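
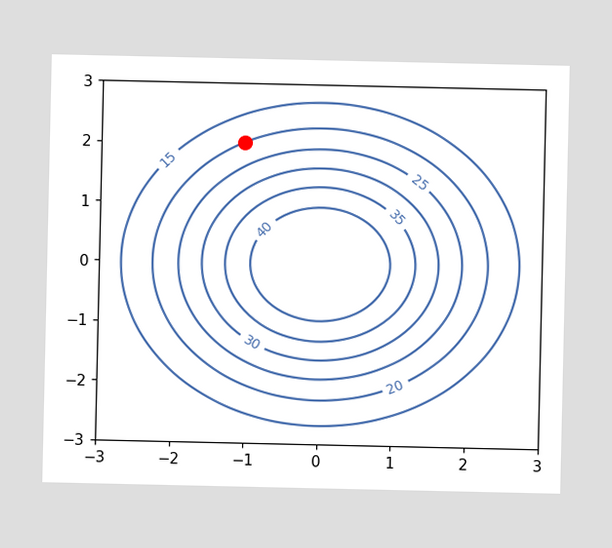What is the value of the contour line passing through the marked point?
20

The marked point sits on the contour labelled 20.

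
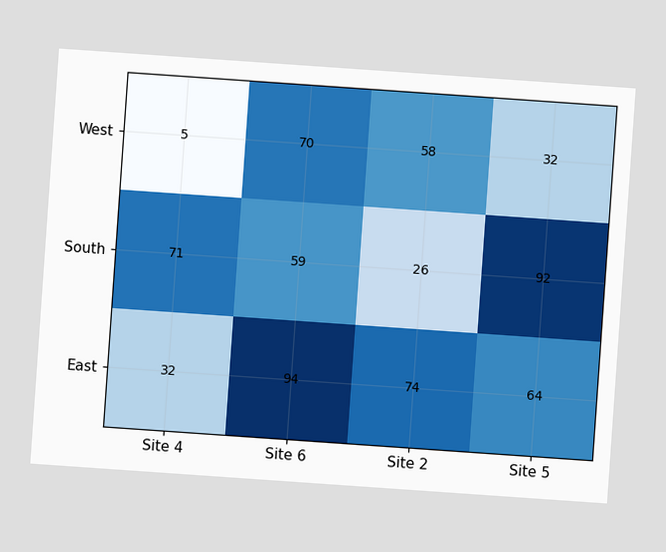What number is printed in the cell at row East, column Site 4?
32

The chart is tilted about 4° clockwise. The (East, Site 4) cell reads 32.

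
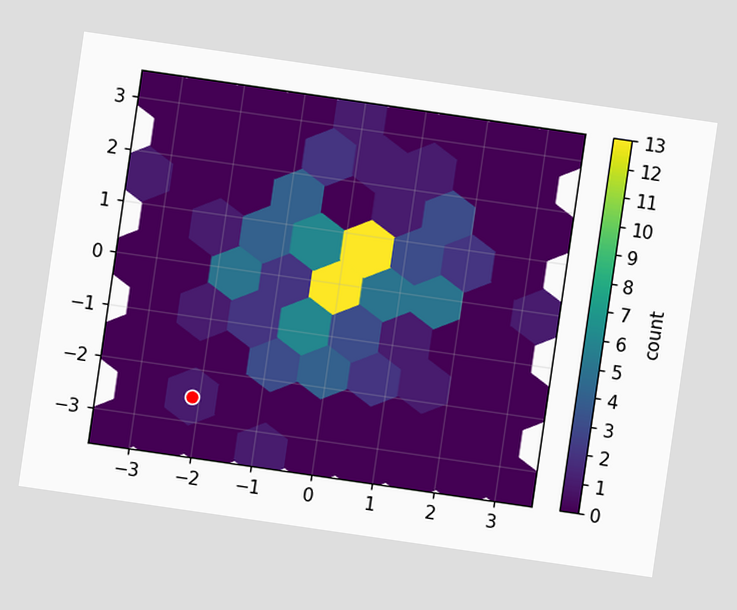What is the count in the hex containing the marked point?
The chart is tilted about 8° clockwise. The marked hex reads 1 on the colorbar.

1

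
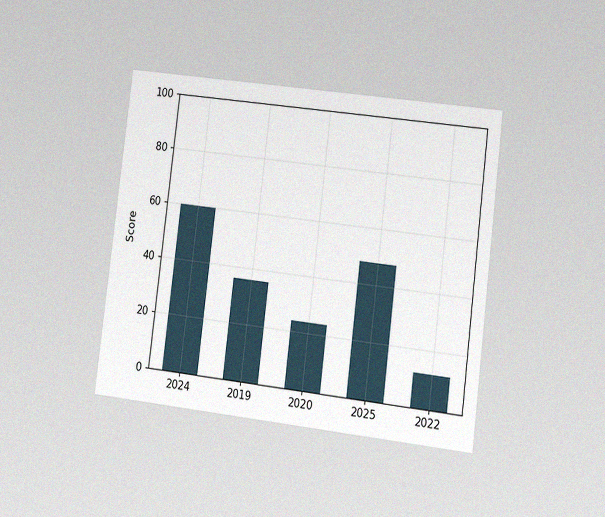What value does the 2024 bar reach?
60

The chart is tilted about 7° clockwise and viewed at a slight angle, with some photo noise. Reading along the chart's y-axis, the 2024 bar reaches 60.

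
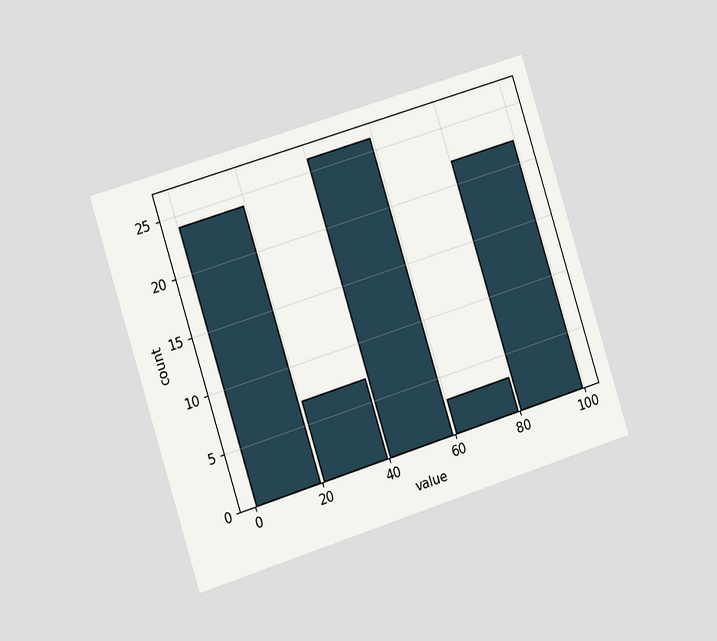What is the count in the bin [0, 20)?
The chart is tilted about 18° counter-clockwise and viewed slightly from the left. The [0, 20) bin has height 24.

24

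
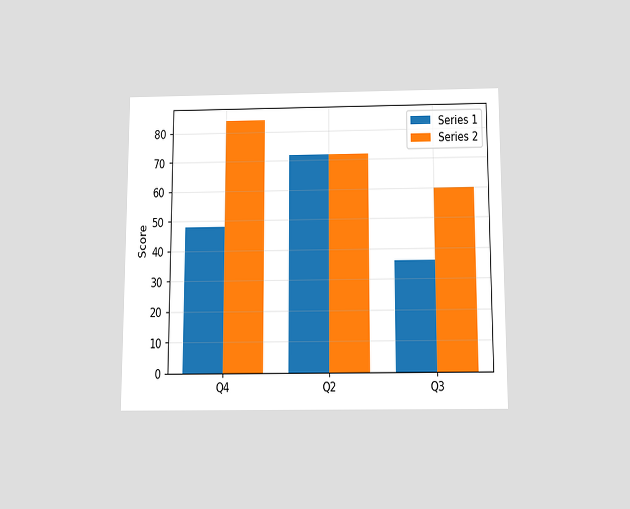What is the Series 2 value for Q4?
84

The chart is viewed slightly from below. The Series 2 bar at Q4 reaches 84 on the y-axis.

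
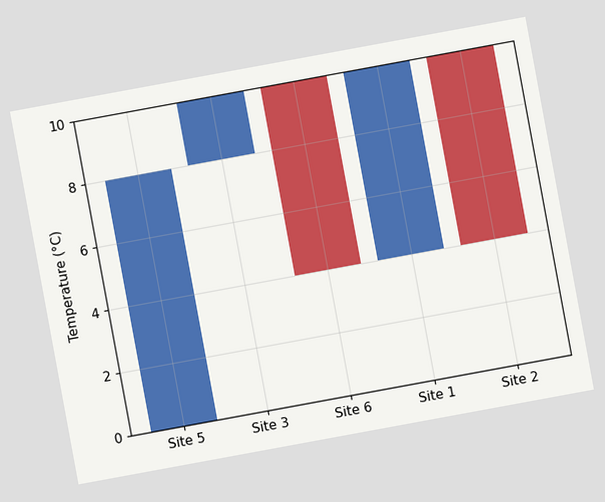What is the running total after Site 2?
4°C

The chart is tilted about 10° counter-clockwise. After Site 2 the running total reaches 4°C.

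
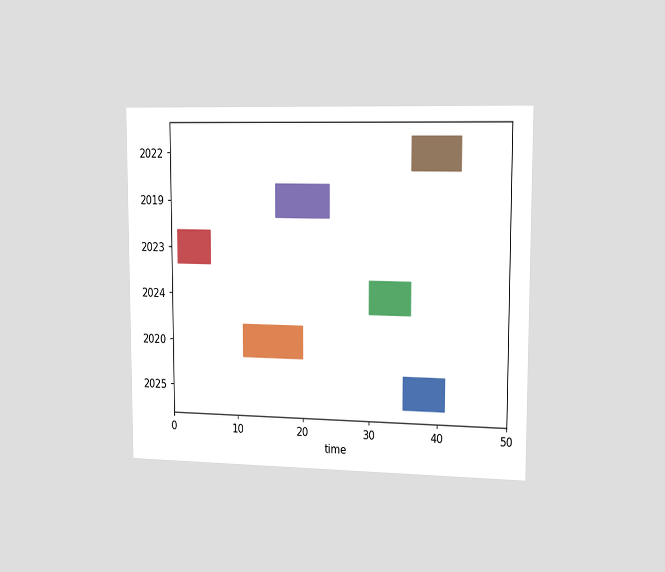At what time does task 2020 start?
The chart is viewed slightly from the right. The 2020 bar begins at t=11.

11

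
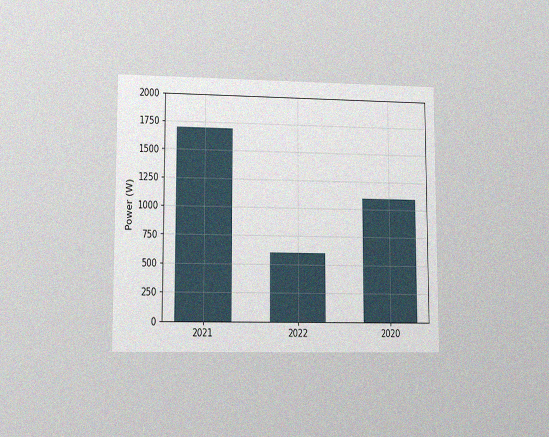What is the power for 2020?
1100W

The chart is viewed at a slight angle, with some photo noise. Reading along the chart's y-axis, the 2020 bar reaches 1100W.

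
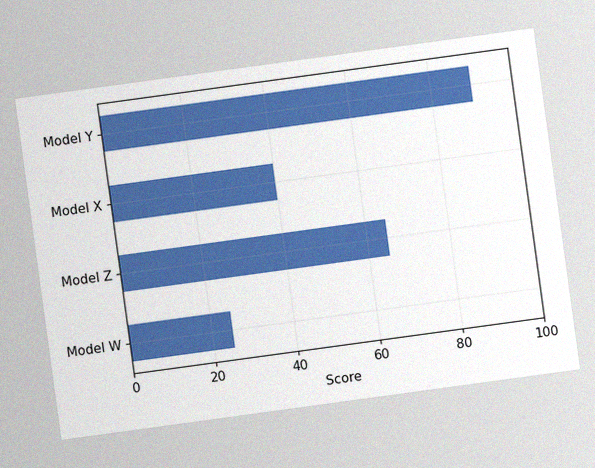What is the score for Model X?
40

The chart is tilted about 8° counter-clockwise, with some photo noise. Reading along the chart's x-axis, the Model X bar reaches 40.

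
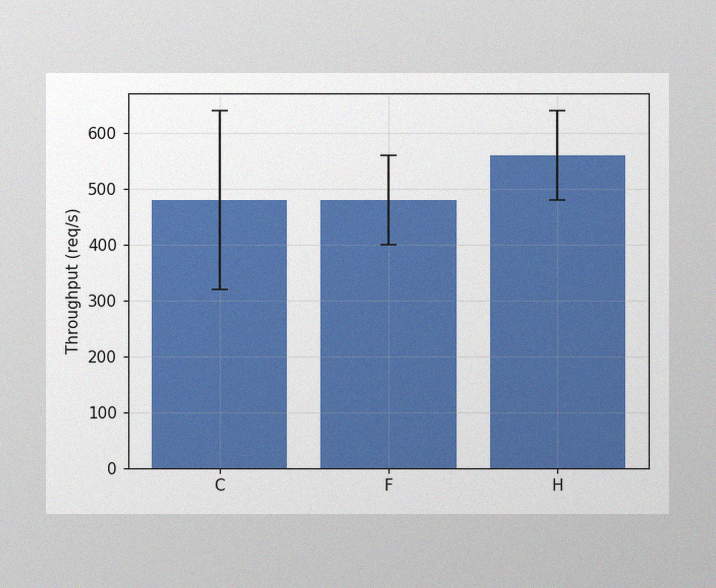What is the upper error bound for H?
The image has some photo noise and uneven lighting. The H bar's upper whisker reaches 640req/s.

640req/s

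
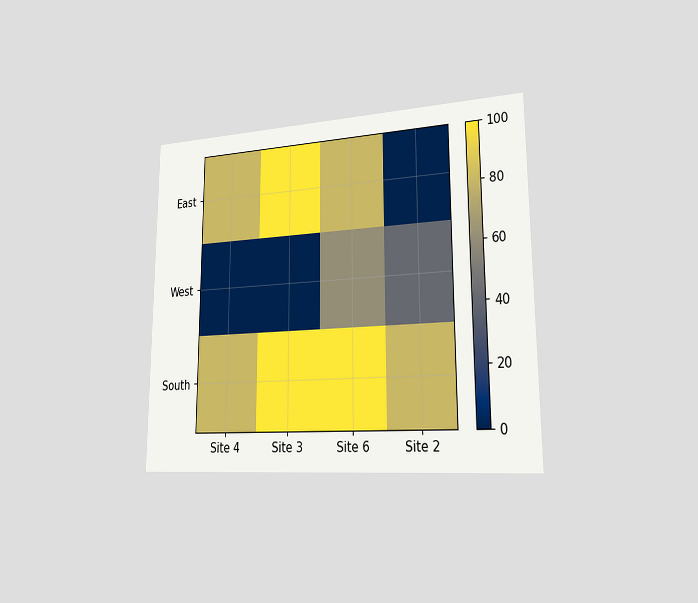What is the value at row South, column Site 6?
100

The chart is viewed slightly from the right. Matching cell (South, Site 6) against the colorbar gives 100.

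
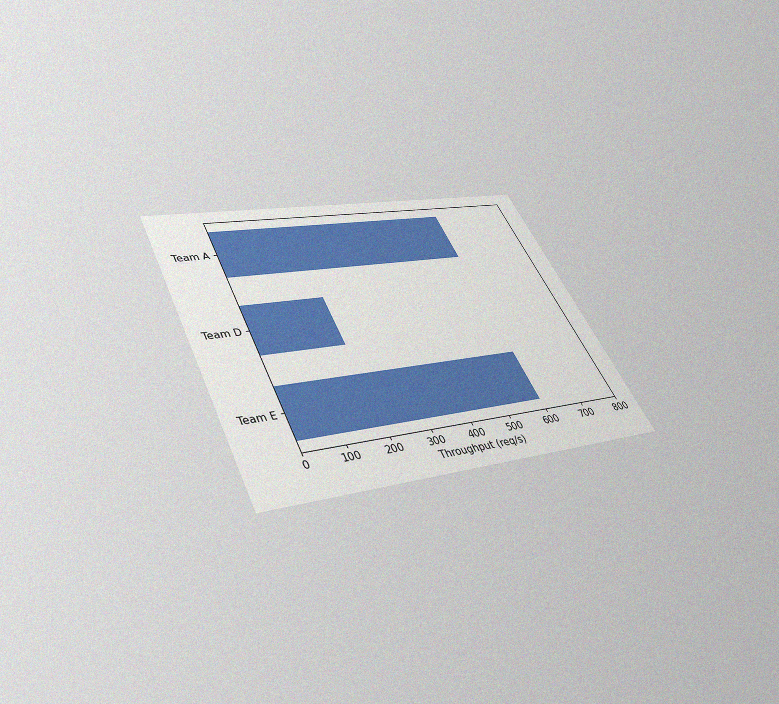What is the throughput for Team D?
The chart is tilted about 26° counter-clockwise and viewed slightly from below, with some photo noise. Reading along the chart's x-axis, the Team D bar reaches 200req/s.

200req/s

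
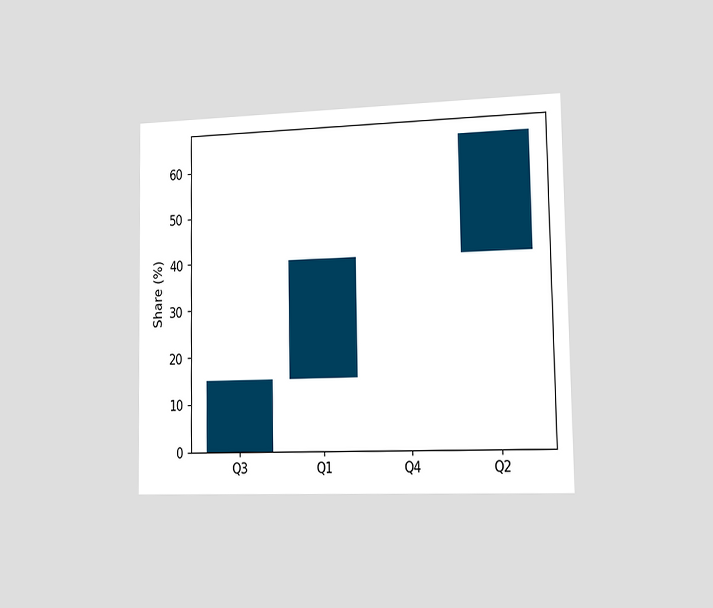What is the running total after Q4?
40%

The chart is viewed slightly from the right. After Q4 the running total reaches 40%.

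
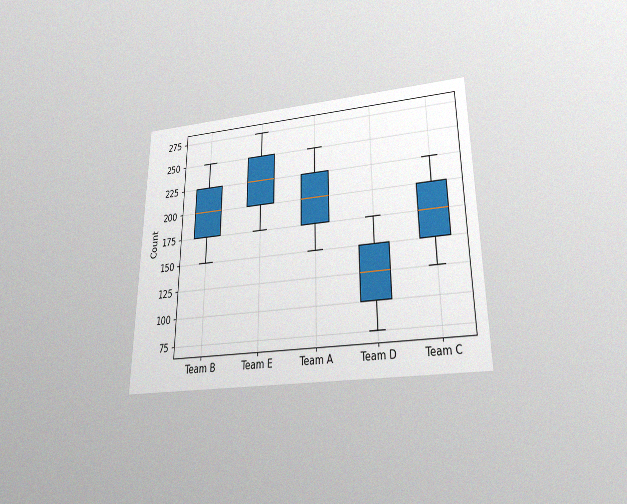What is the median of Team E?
The chart is viewed slightly from below, with some photo noise. The median line in the Team E box sits at 225.

225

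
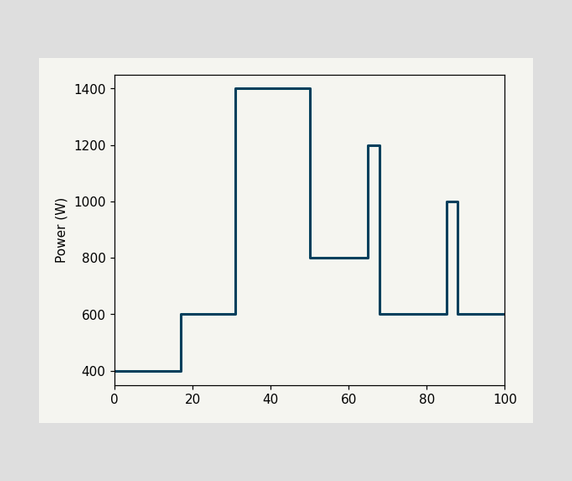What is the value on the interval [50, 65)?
800W

On [50, 65) the step sits at 800W.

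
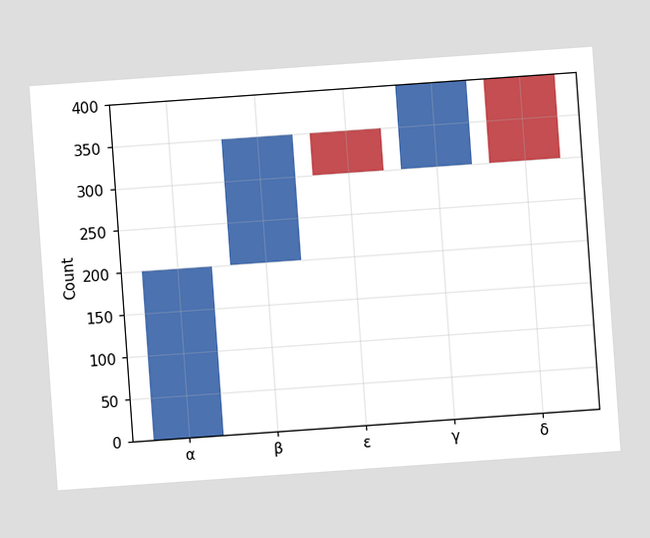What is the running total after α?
The chart is tilted about 4° counter-clockwise. After α the running total reaches 200.

200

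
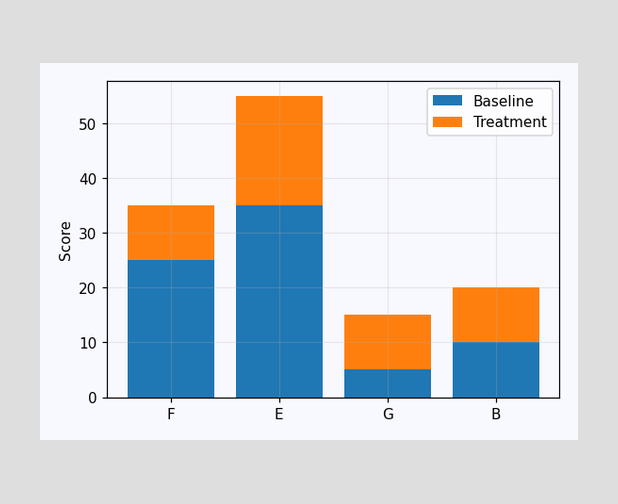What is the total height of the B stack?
The B stack's top reaches 20 on the y-axis.

20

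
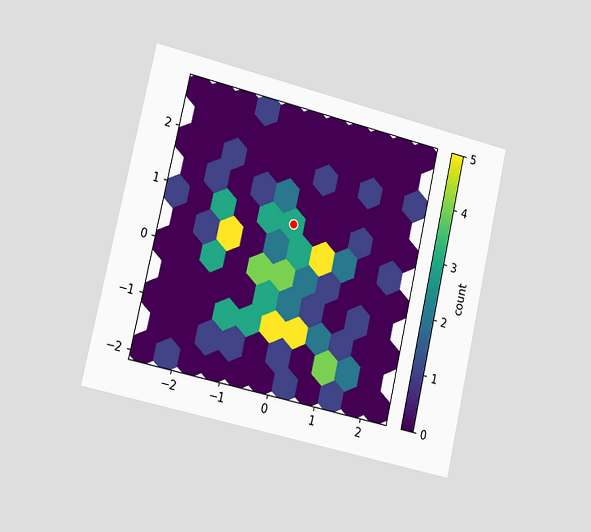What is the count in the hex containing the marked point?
3

The chart is tilted about 13° clockwise and viewed slightly from the left. The marked hex reads 3 on the colorbar.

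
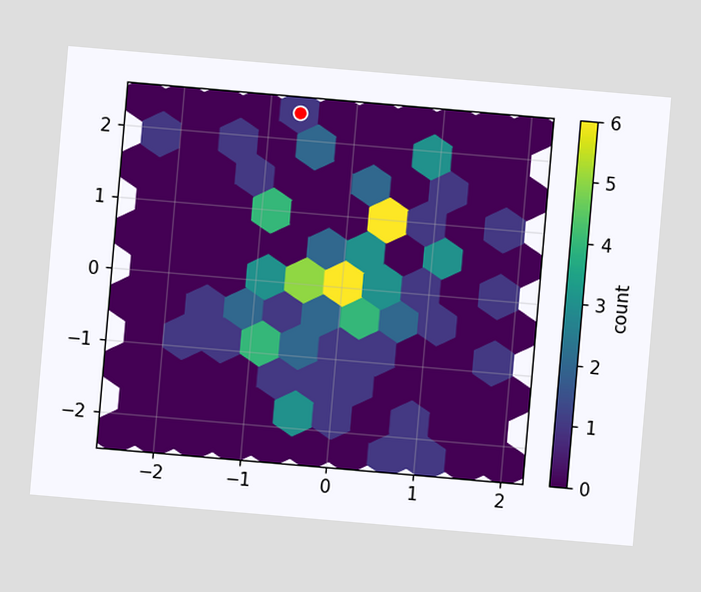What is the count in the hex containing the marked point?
The chart is tilted about 5° clockwise. The marked hex reads 1 on the colorbar.

1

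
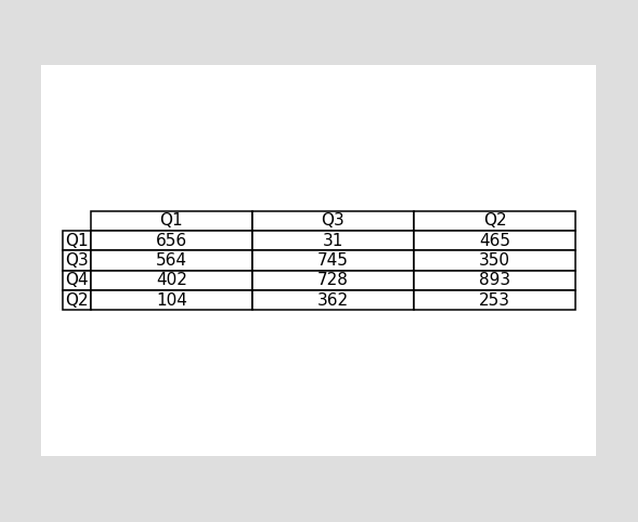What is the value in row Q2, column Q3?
362

The (Q2, Q3) cell reads 362.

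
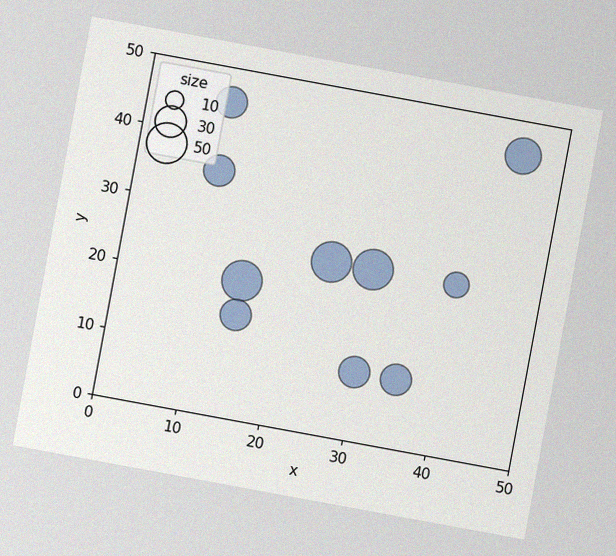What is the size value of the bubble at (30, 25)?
50

The chart is tilted about 10° clockwise, with some photo noise. Matching the bubble at (30, 25) against the size legend gives 50.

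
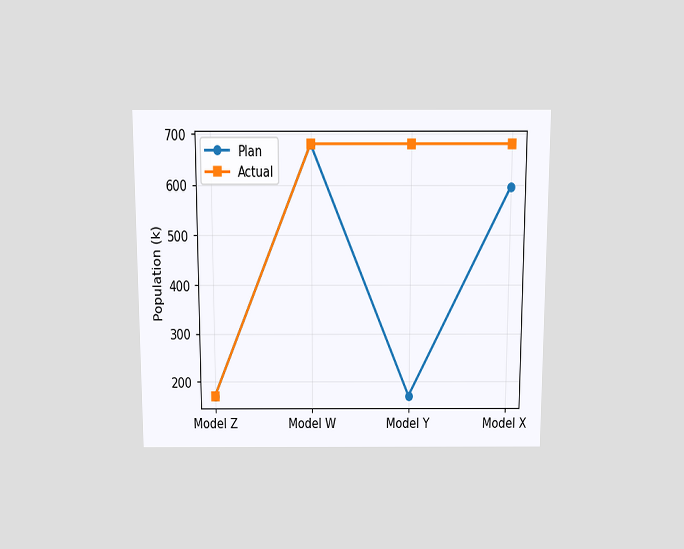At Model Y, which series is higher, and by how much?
The chart is viewed slightly from above. At Model Y, Actual sits above the other line by 510k.

Actual, by 510k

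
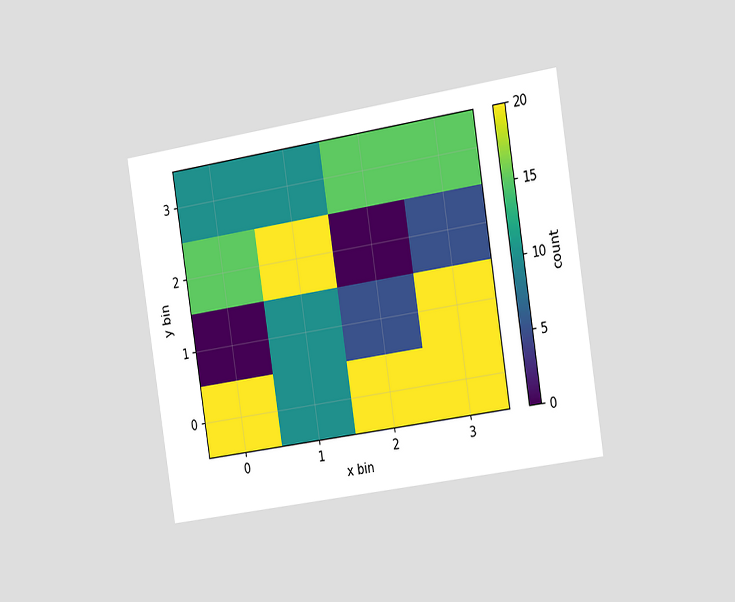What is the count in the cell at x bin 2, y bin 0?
20

The chart is tilted about 9° counter-clockwise and viewed slightly from the right. Matching the cell (2, 0) against the colorbar gives 20.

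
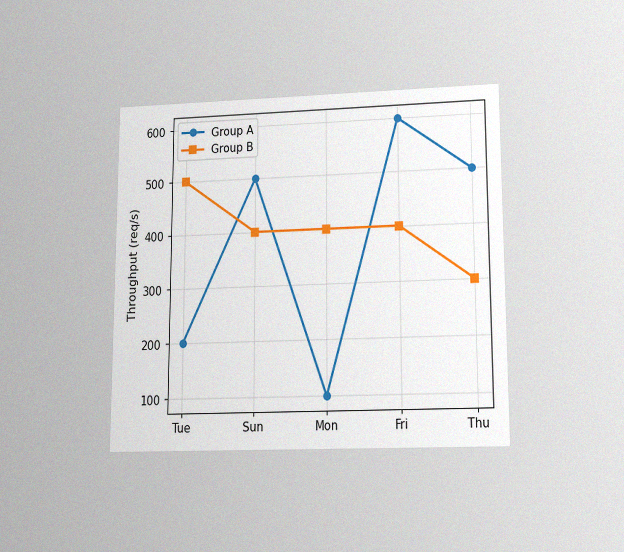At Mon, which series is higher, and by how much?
The chart is viewed at a slight angle, with some photo noise. At Mon, Group B sits above the other line by 300req/s.

Group B, by 300req/s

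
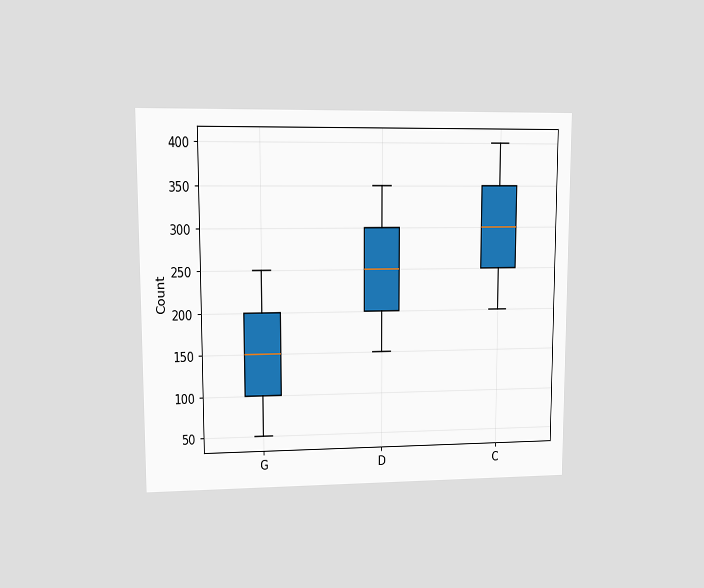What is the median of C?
300

The chart is viewed at a slight angle. The median line in the C box sits at 300.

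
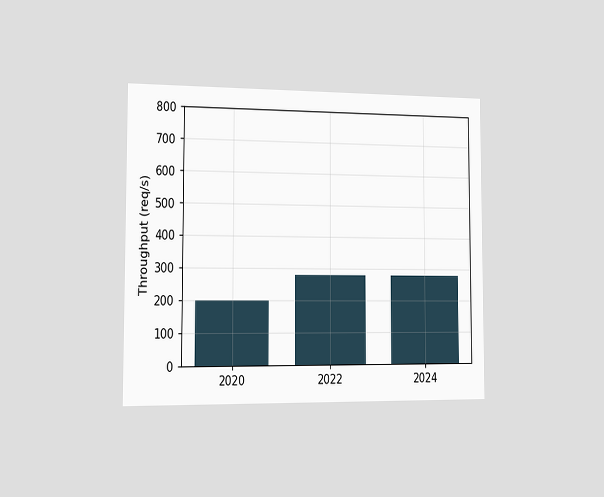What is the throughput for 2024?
280req/s

The chart is viewed slightly from the left. Reading along the chart's y-axis, the 2024 bar reaches 280req/s.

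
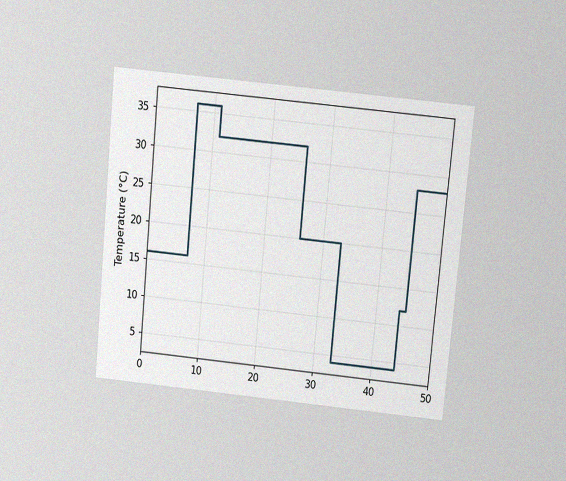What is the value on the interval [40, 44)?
4°C

The chart is tilted about 5° clockwise and viewed at a slight angle, with some photo noise. On [40, 44) the step sits at 4°C.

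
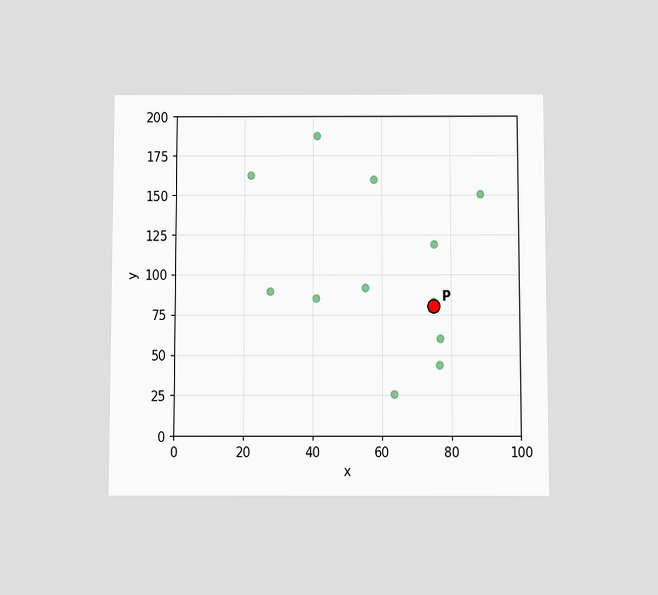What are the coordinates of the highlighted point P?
The chart is viewed slightly from below. Following the gridlines from P to each axis, P sits at (75, 80).

(75, 80)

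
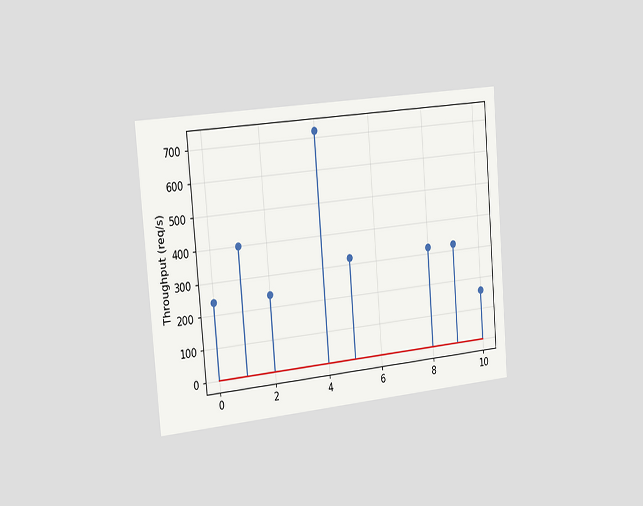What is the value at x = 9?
The chart is tilted about 5° counter-clockwise and viewed slightly from the left. The stem at x=9 reaches 320req/s.

320req/s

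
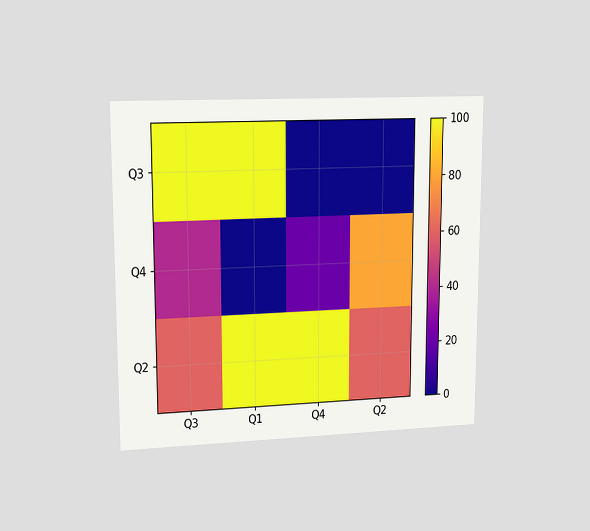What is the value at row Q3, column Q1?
100

The chart is viewed at a slight angle. Matching cell (Q3, Q1) against the colorbar gives 100.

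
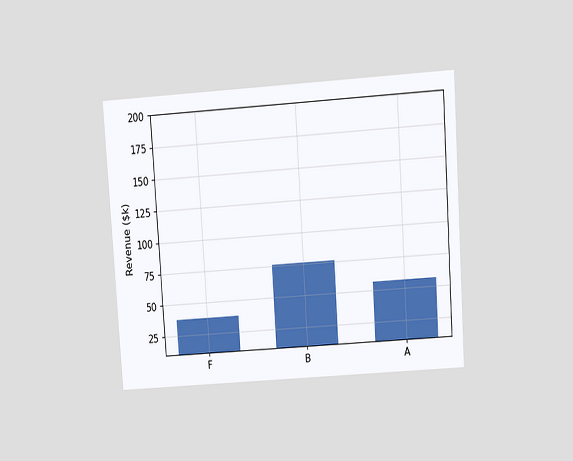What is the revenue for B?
The chart is tilted about 4° counter-clockwise and viewed at a slight angle. Reading along the chart's y-axis, the B bar reaches $76k.

$76k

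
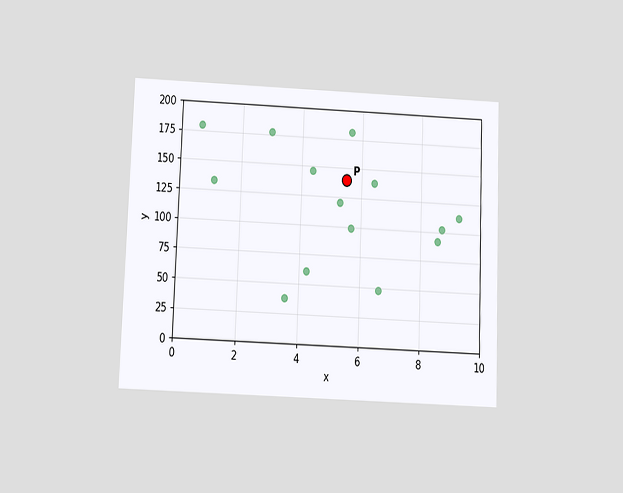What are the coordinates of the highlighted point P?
(5.5, 140)

The chart is tilted about 2° clockwise and viewed slightly from below. Following the gridlines from P to each axis, P sits at (5.5, 140).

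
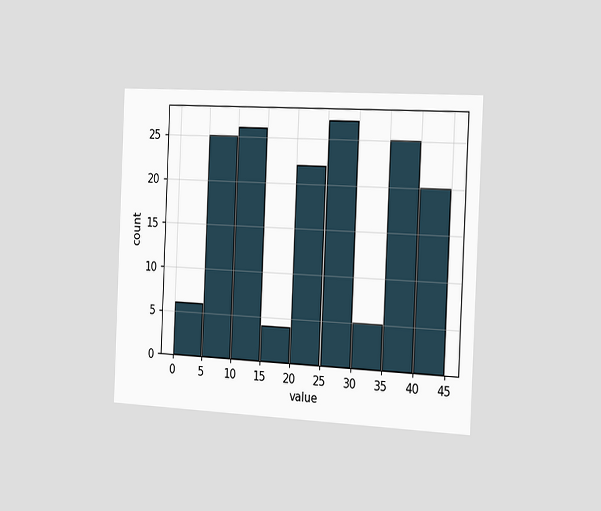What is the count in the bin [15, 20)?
The chart is tilted about 3° clockwise and viewed slightly from the right. The [15, 20) bin has height 4.

4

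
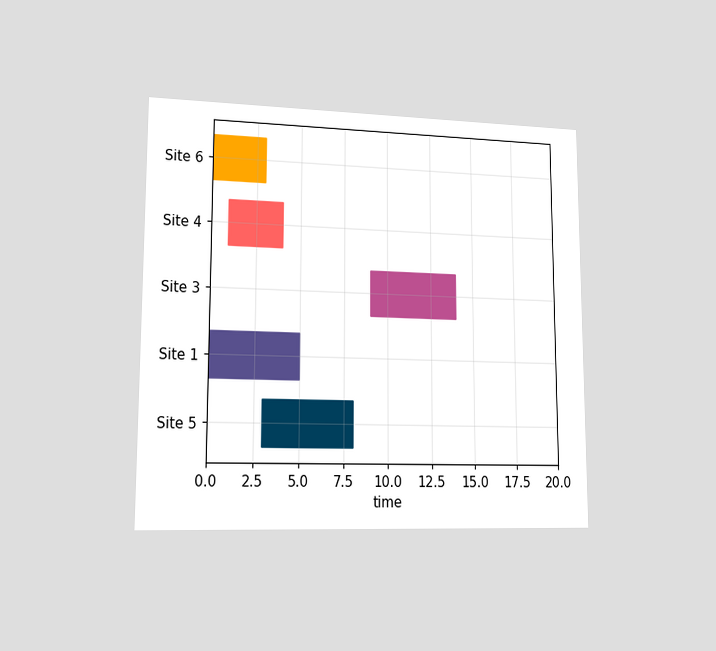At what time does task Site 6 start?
0

The chart is viewed slightly from the left. The Site 6 bar begins at t=0.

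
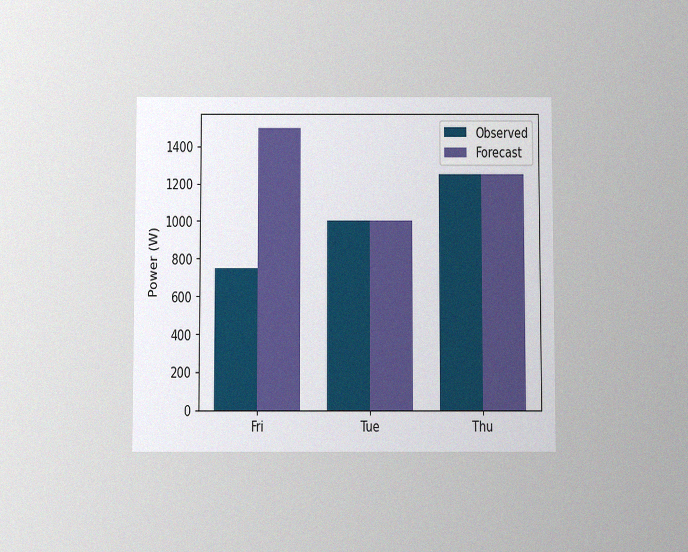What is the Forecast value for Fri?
The chart is viewed slightly from below, with some photo noise. The Forecast bar at Fri reaches 1500W on the y-axis.

1500W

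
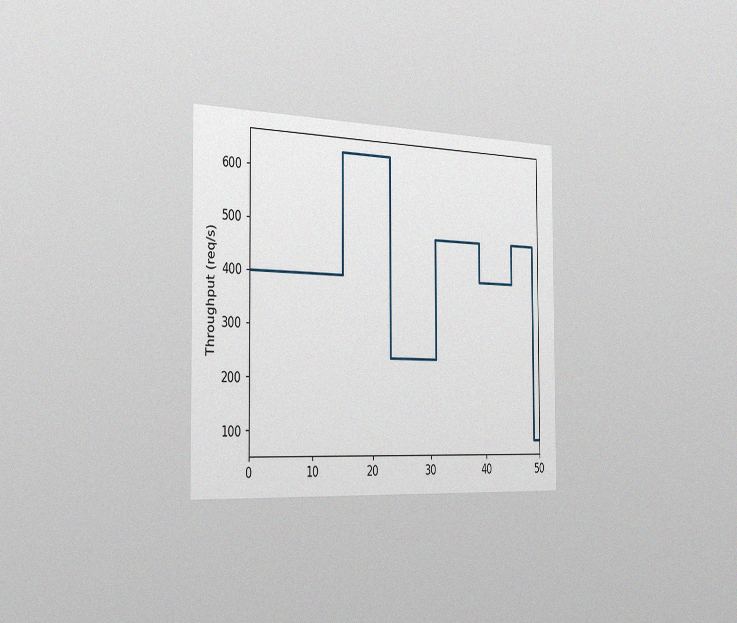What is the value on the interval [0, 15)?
400req/s

The chart is viewed slightly from the left, with some photo noise. On [0, 15) the step sits at 400req/s.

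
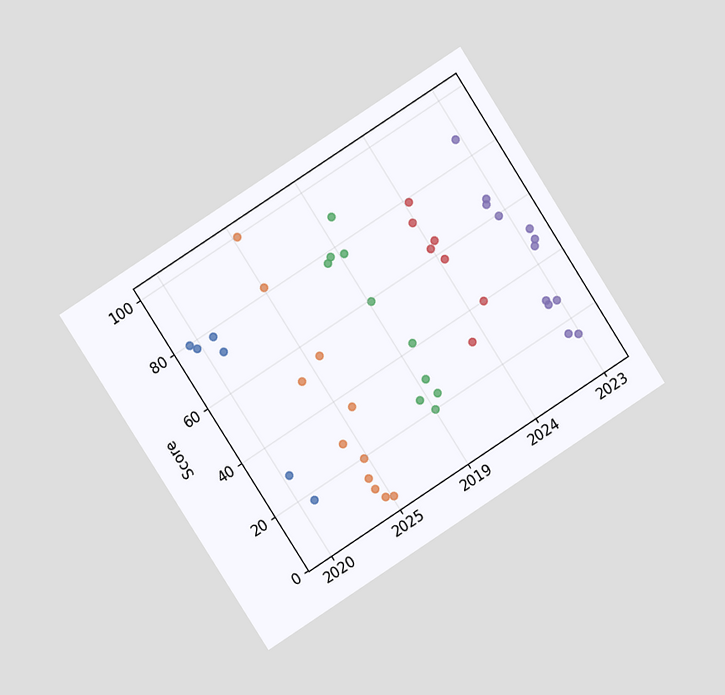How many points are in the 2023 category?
The chart is tilted about 33° counter-clockwise and viewed at a slight angle. Counting the markers in the 2023 column gives 12.

12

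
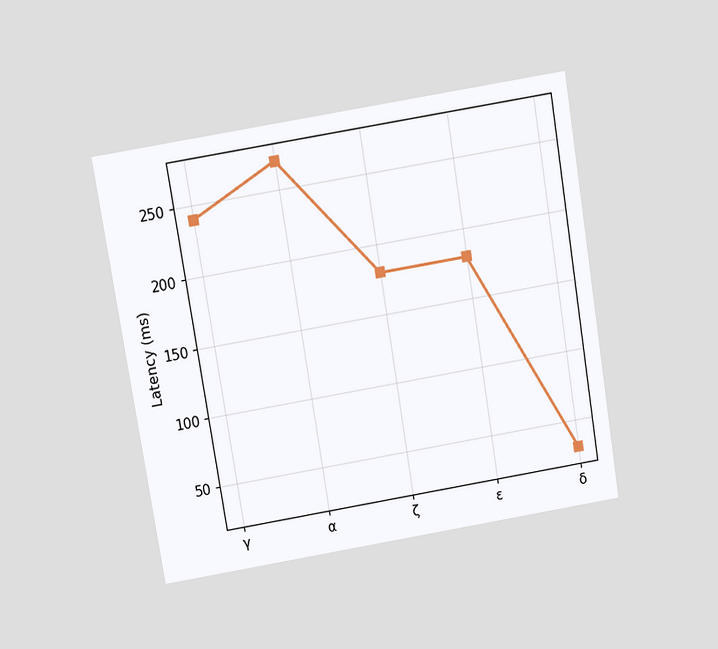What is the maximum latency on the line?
The chart is tilted about 9° counter-clockwise and viewed slightly from above. The highest point is at α, and reading across to the y-axis gives 270ms.

270ms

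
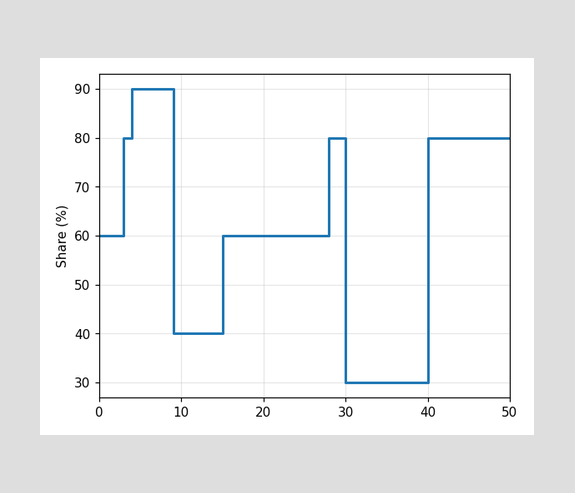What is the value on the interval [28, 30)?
80%

On [28, 30) the step sits at 80%.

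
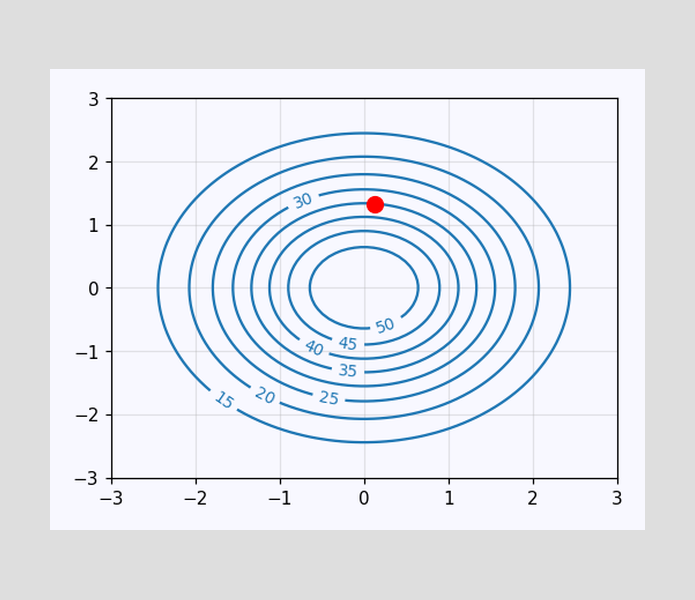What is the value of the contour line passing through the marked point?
35

The marked point sits on the contour labelled 35.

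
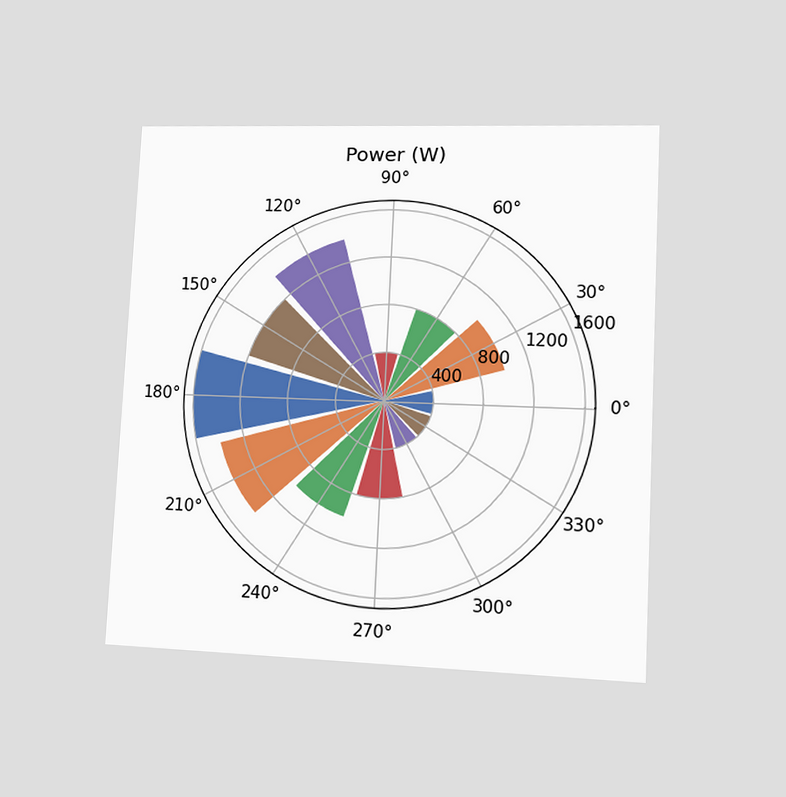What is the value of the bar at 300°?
400W

The chart is tilted about 3° clockwise and viewed at a slight angle. The bar at 300° reaches 400W on the radial axis.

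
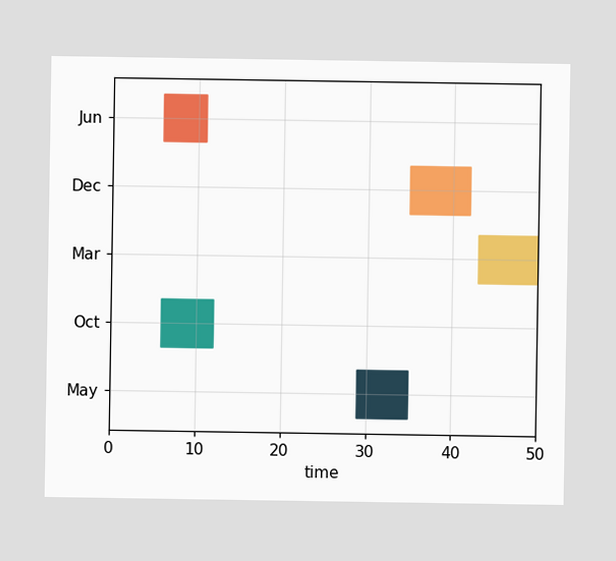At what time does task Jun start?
6

The Jun bar begins at t=6.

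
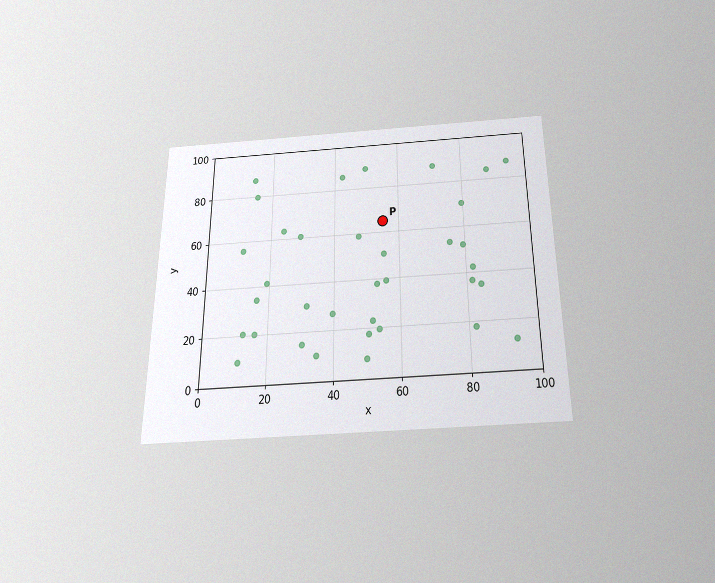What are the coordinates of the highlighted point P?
(55, 65)

The chart is viewed slightly from below, with some photo noise. Following the gridlines from P to each axis, P sits at (55, 65).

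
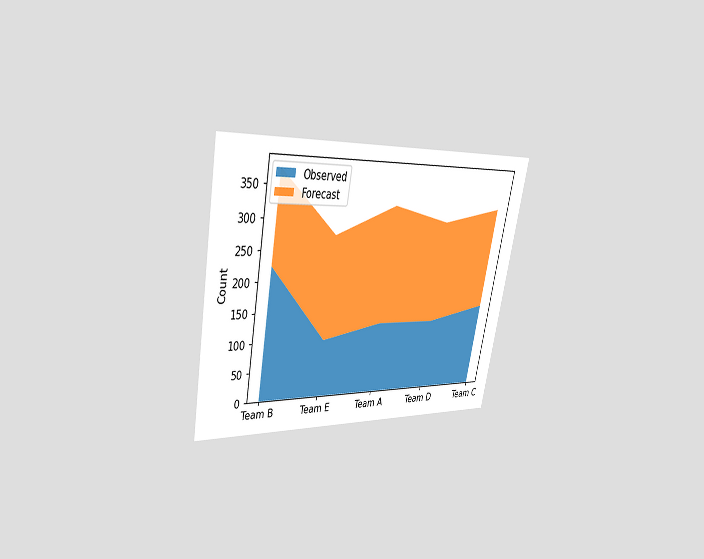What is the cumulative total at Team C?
325

The chart is tilted about 11° clockwise and viewed at a slight angle. The stacked total at Team C reaches 325.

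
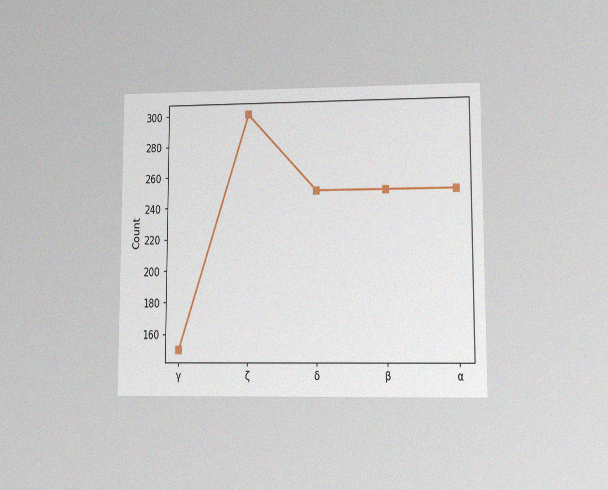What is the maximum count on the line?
300

The chart is viewed at a slight angle, with some photo noise. The highest point is at ζ, and reading across to the y-axis gives 300.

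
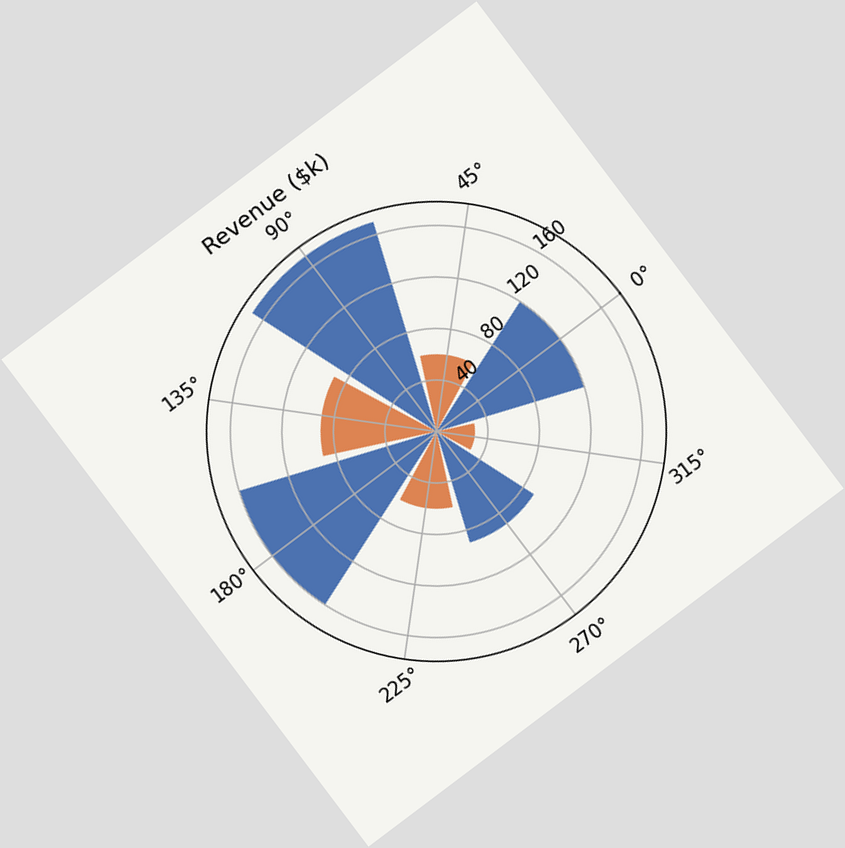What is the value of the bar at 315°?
$30k

The chart is tilted about 37° counter-clockwise. The bar at 315° reaches $30k on the radial axis.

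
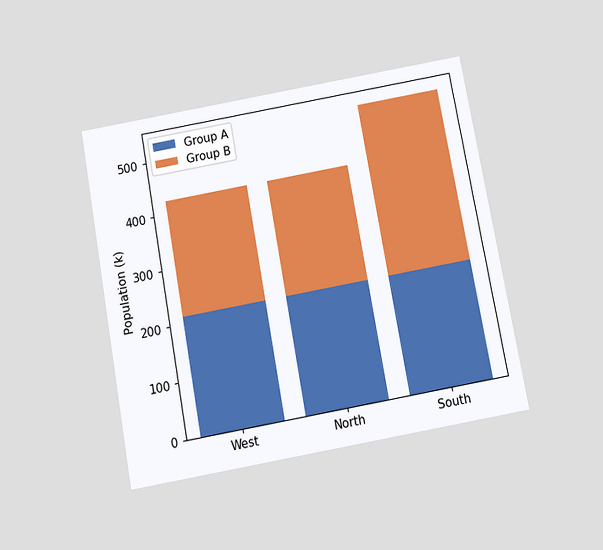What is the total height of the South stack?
530k

The chart is tilted about 10° counter-clockwise and viewed slightly from below. The South stack's top reaches 530k on the y-axis.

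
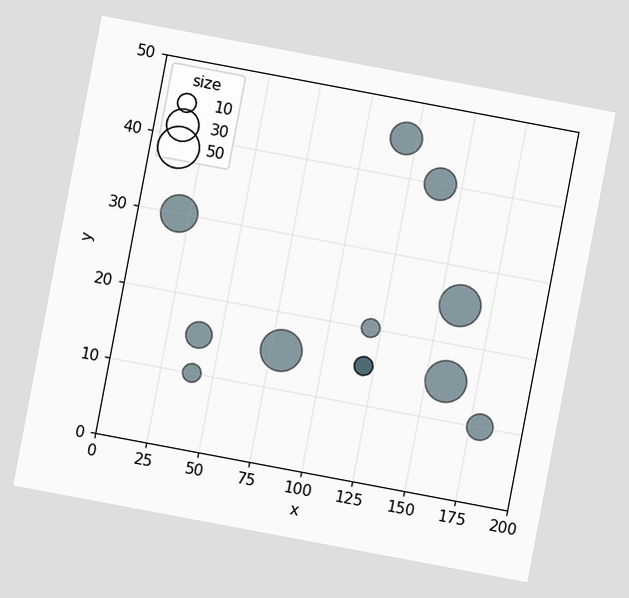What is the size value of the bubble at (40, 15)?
The chart is tilted about 11° clockwise. Matching the bubble at (40, 15) against the size legend gives 20.

20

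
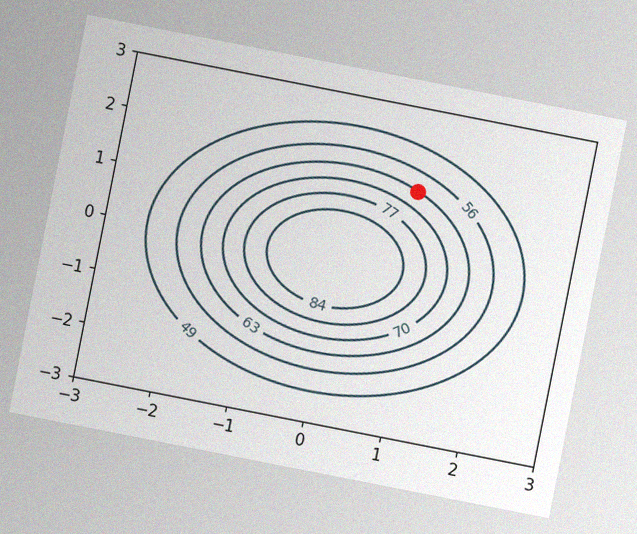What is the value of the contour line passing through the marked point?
63

The chart is tilted about 11° clockwise, with some photo noise. The marked point sits on the contour labelled 63.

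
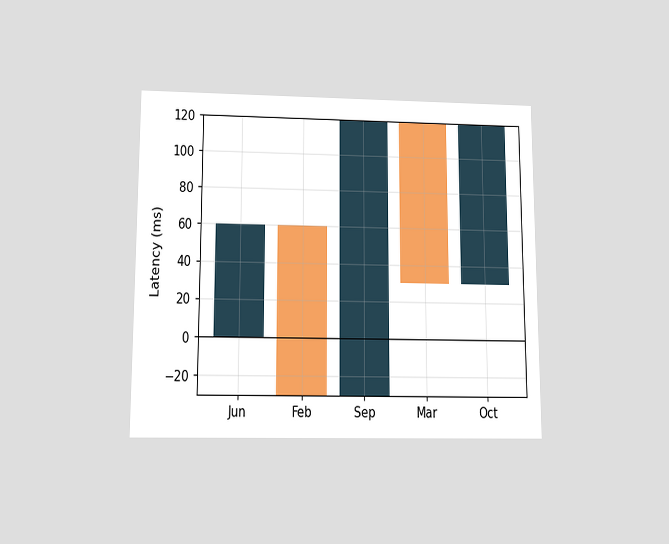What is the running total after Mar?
The chart is viewed slightly from below. After Mar the running total reaches 30ms.

30ms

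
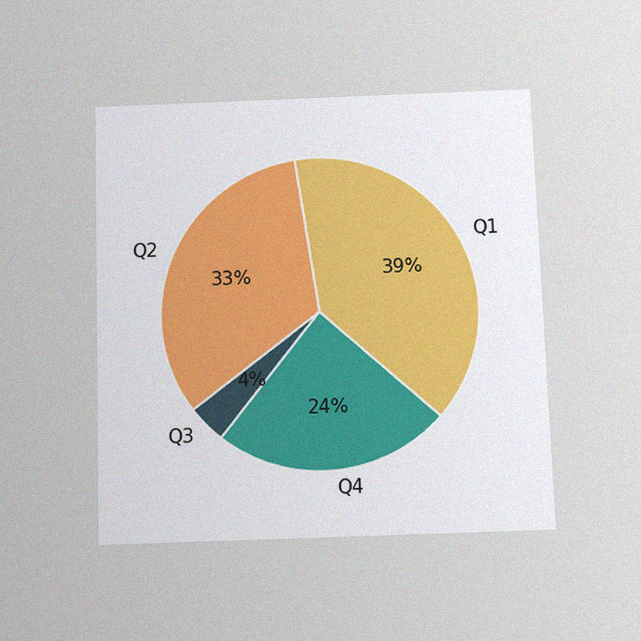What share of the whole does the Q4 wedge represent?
The chart is viewed slightly from below, with some photo noise. The Q4 slice takes up 24% of the pie.

24%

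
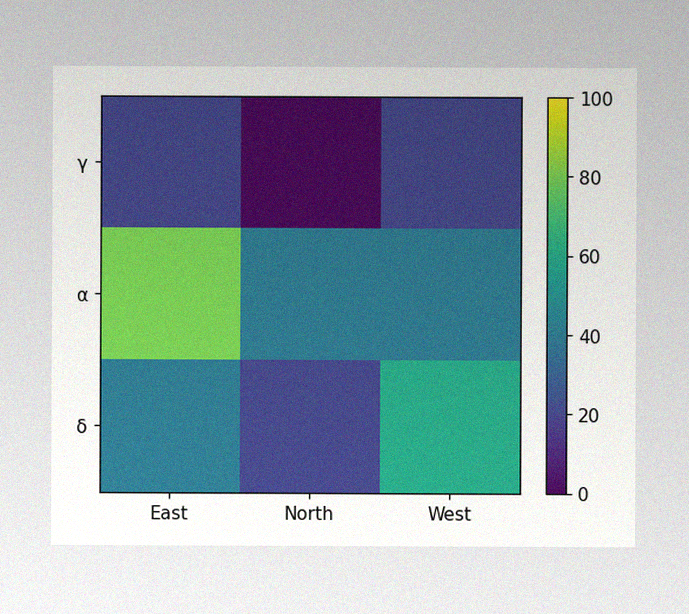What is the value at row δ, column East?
The image has some photo noise and uneven lighting. Matching cell (δ, East) against the colorbar gives 40.

40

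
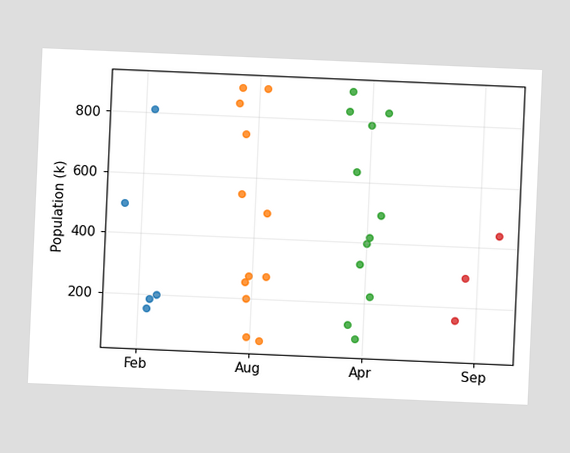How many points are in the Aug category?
12

The chart is tilted about 3° clockwise. Counting the markers in the Aug column gives 12.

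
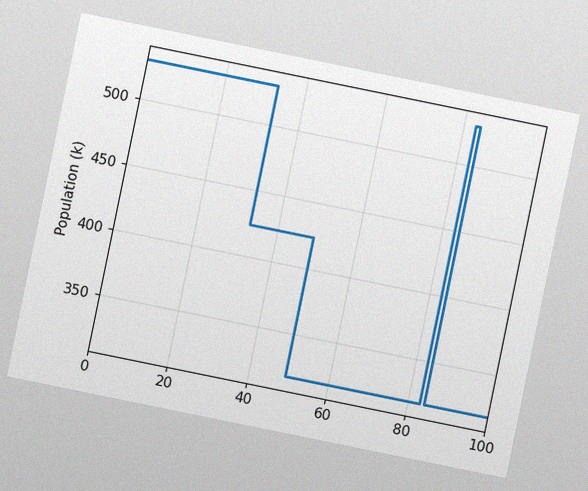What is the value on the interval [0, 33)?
The chart is tilted about 12° clockwise, with some photo noise. On [0, 33) the step sits at 530k.

530k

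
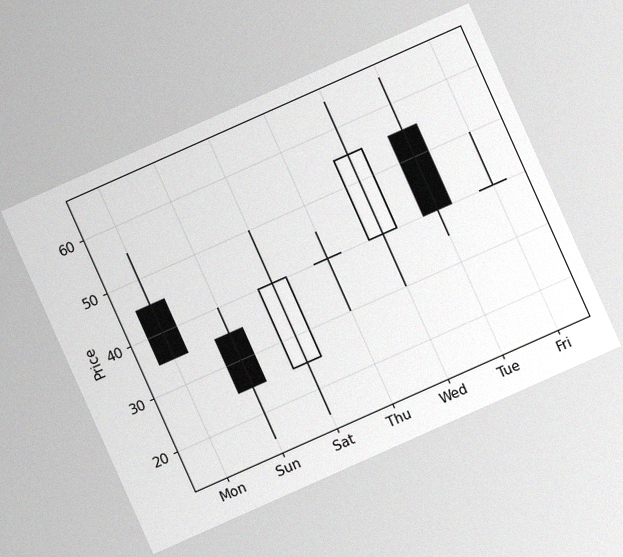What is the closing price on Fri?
The chart is tilted about 24° counter-clockwise, with some photo noise. The Fri candle closes at 40.

40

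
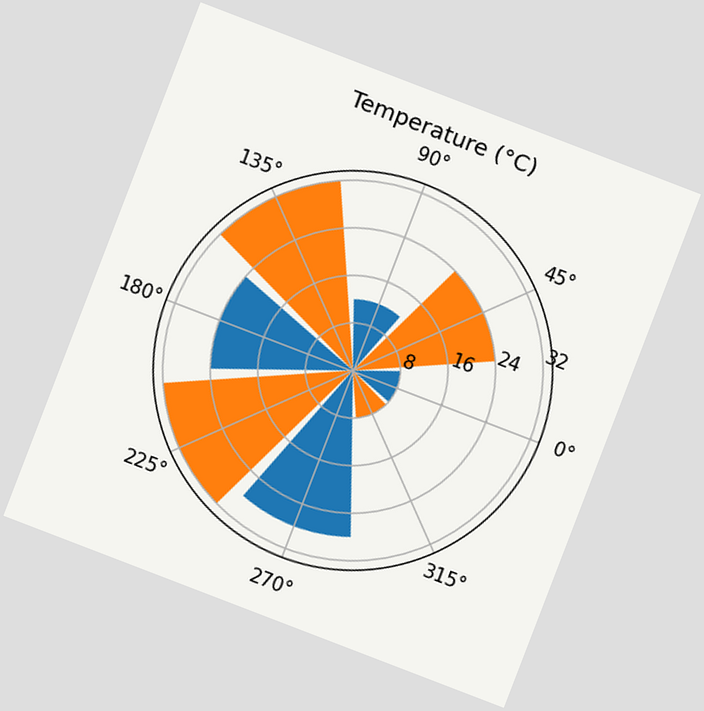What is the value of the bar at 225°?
32°C

The chart is tilted about 21° clockwise. The bar at 225° reaches 32°C on the radial axis.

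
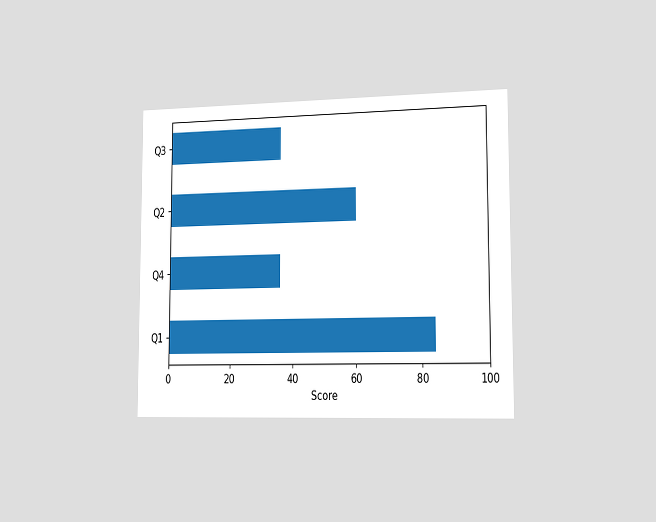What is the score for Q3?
The chart is viewed slightly from the right. Reading along the chart's x-axis, the Q3 bar reaches 36.

36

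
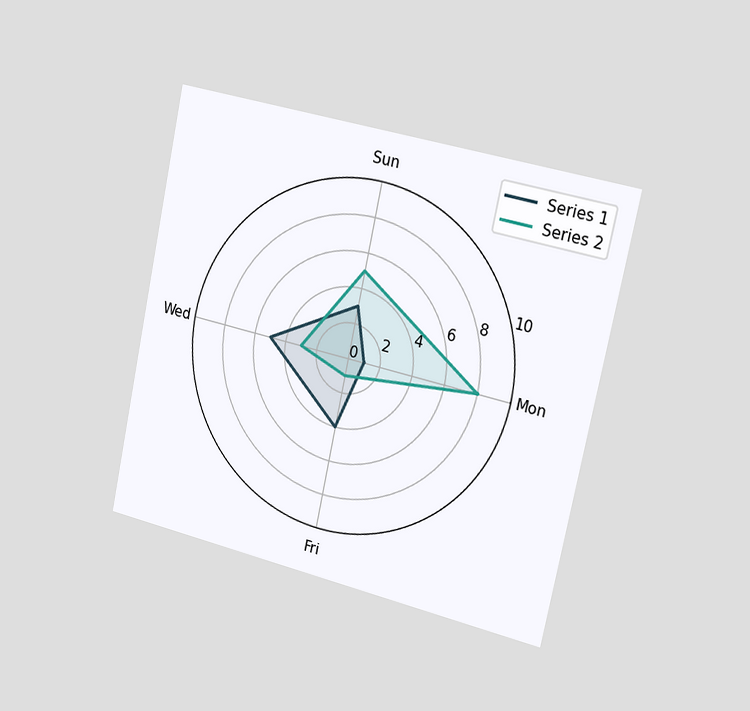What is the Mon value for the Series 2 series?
The chart is tilted about 12° clockwise and viewed slightly from the right. On the Mon axis, Series 2 reaches 8.

8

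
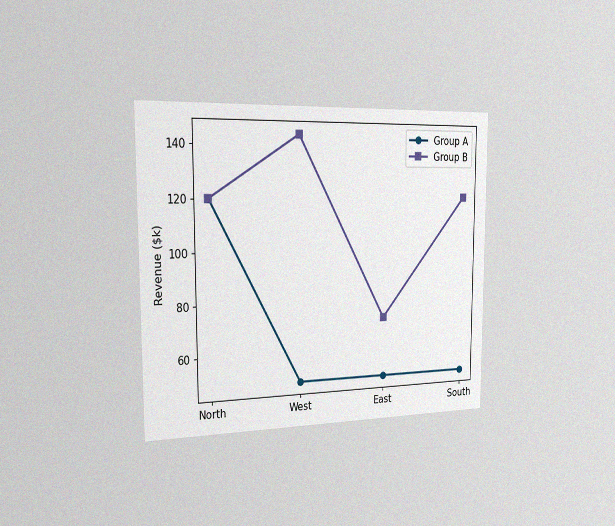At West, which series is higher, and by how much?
Group B, by $96k

The chart is viewed slightly from the left, with some photo noise. At West, Group B sits above the other line by $96k.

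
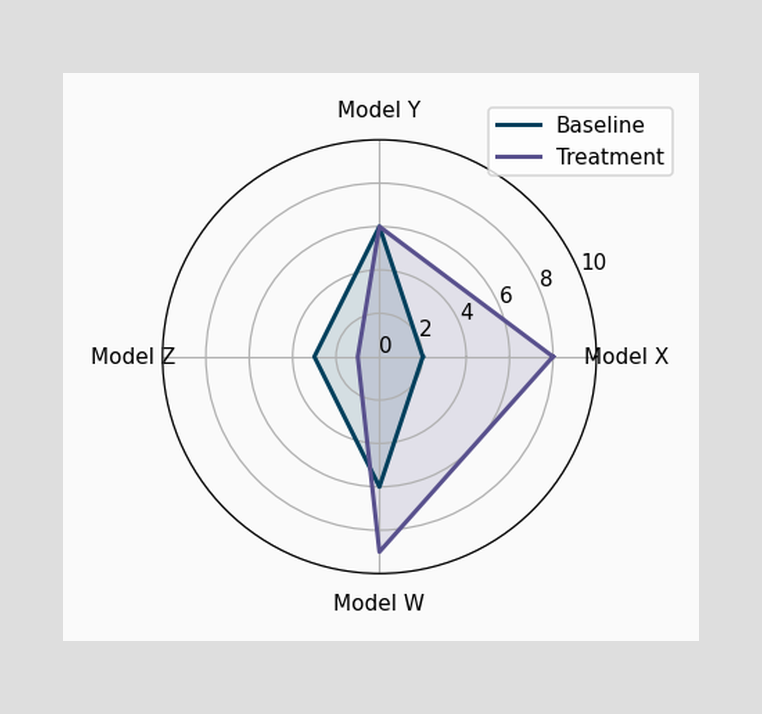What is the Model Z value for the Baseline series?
3

On the Model Z axis, Baseline reaches 3.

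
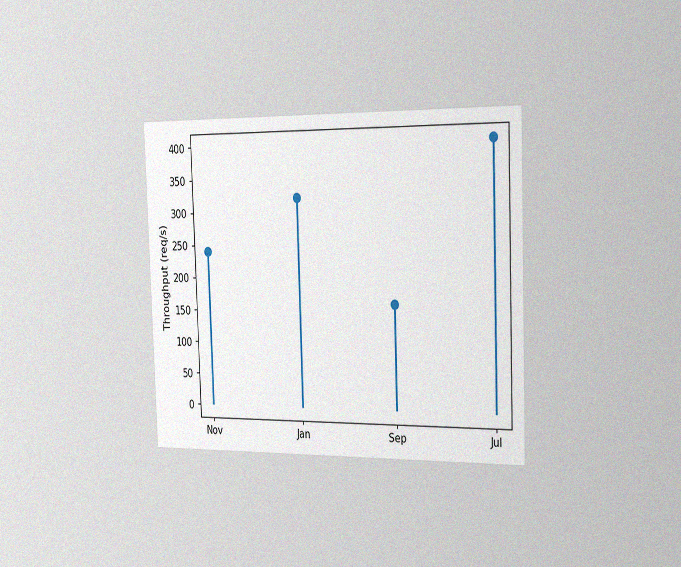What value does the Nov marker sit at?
240req/s

The chart is viewed slightly from the right, with some photo noise. The Nov marker sits at 240req/s.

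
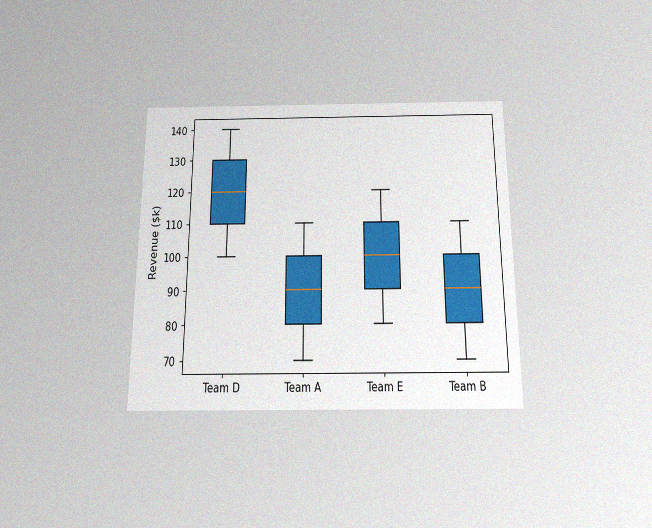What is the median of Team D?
$120k

The chart is viewed slightly from below, with some photo noise. The median line in the Team D box sits at $120k.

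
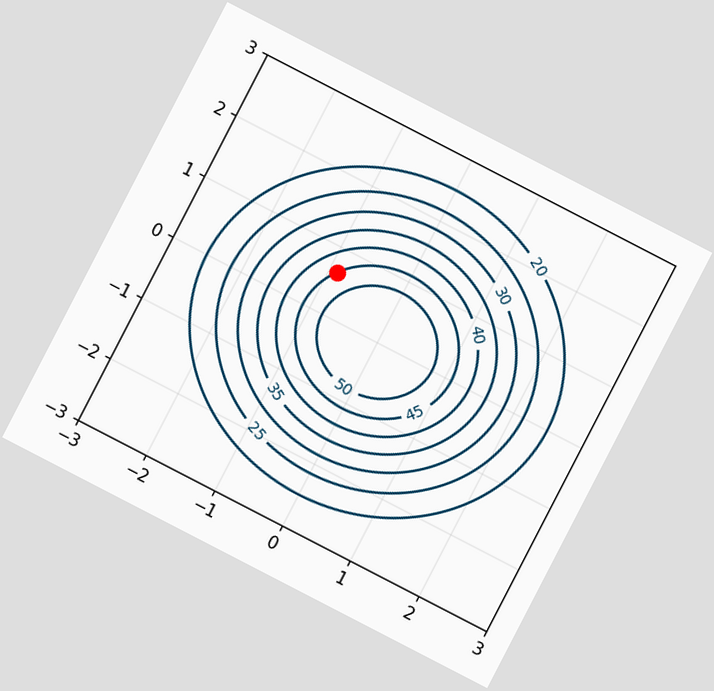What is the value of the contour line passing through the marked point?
The chart is tilted about 27° clockwise. The marked point sits on the contour labelled 45.

45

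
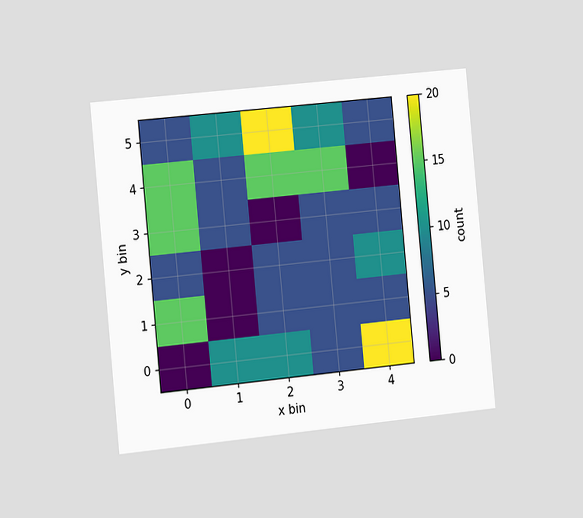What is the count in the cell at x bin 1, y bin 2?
0

The chart is tilted about 6° counter-clockwise and viewed slightly from the left. Matching the cell (1, 2) against the colorbar gives 0.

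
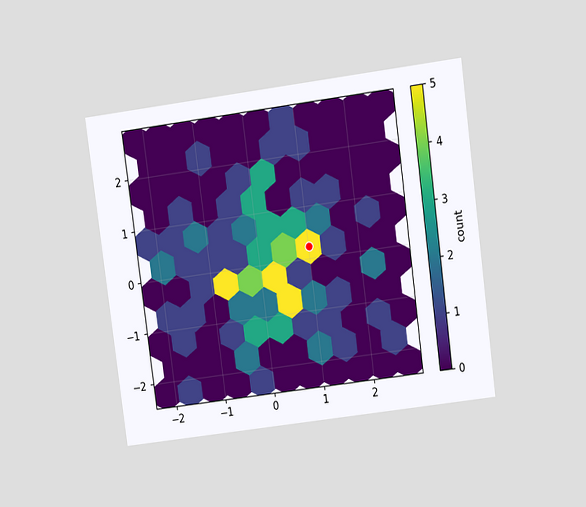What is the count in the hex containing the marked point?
The chart is tilted about 8° counter-clockwise and viewed at a slight angle. The marked hex reads 5 on the colorbar.

5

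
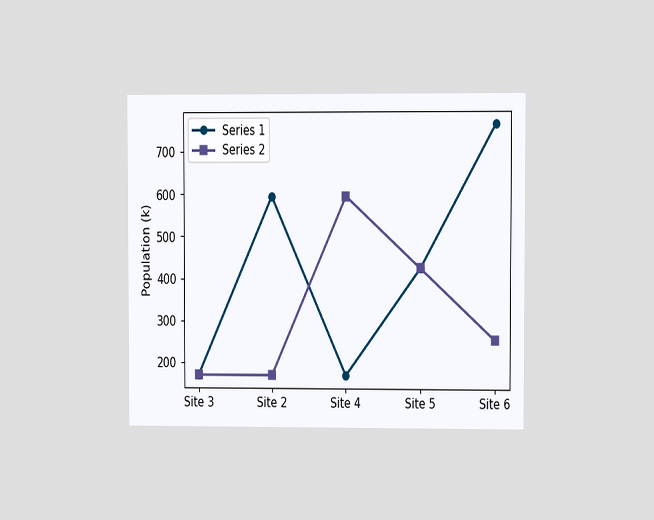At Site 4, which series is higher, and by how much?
Series 2, by 425k

The chart is viewed at a slight angle. At Site 4, Series 2 sits above the other line by 425k.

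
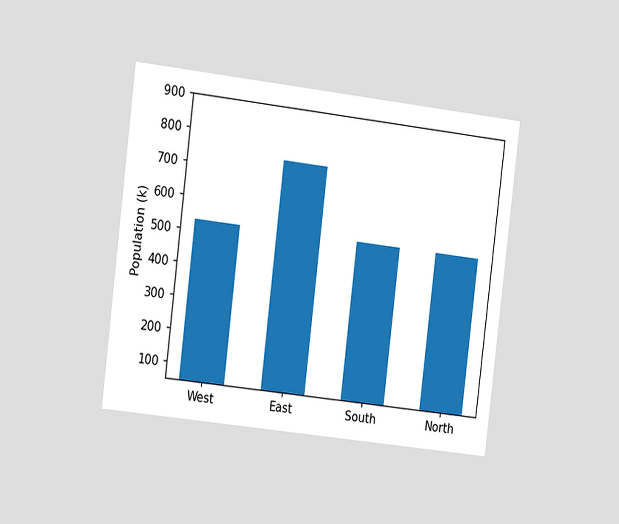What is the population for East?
742k

The chart is tilted about 7° clockwise and viewed slightly from the left. Reading along the chart's y-axis, the East bar reaches 742k.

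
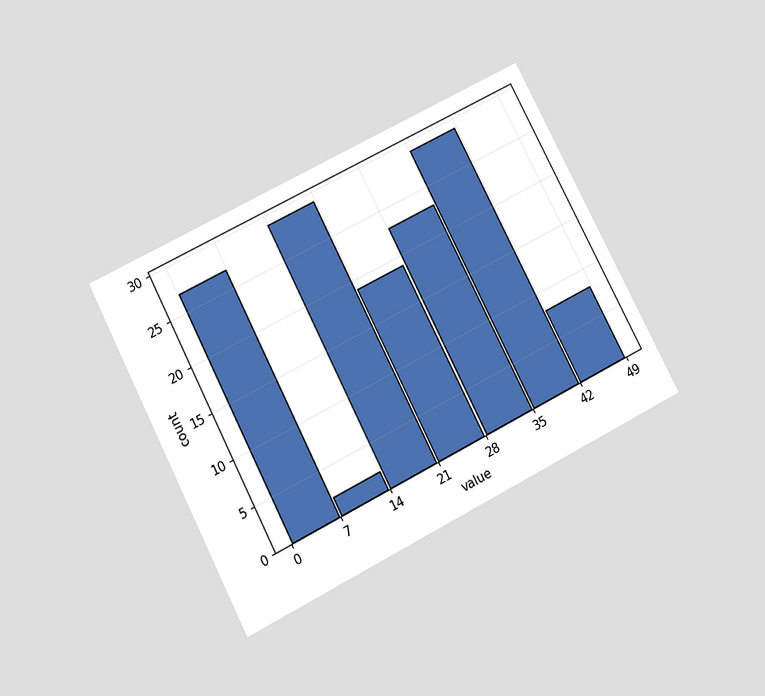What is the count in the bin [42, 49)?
The chart is tilted about 27° counter-clockwise and viewed slightly from below. The [42, 49) bin has height 8.

8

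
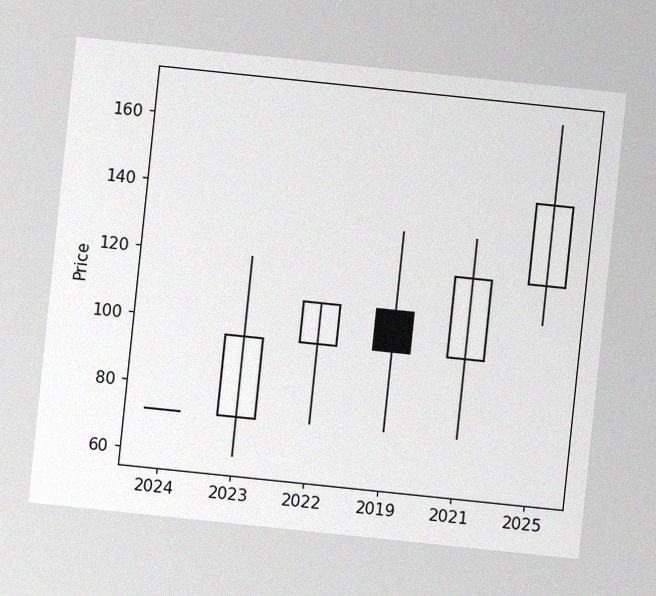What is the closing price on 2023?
The chart is tilted about 6° clockwise, with some photo noise. The 2023 candle closes at 96.

96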